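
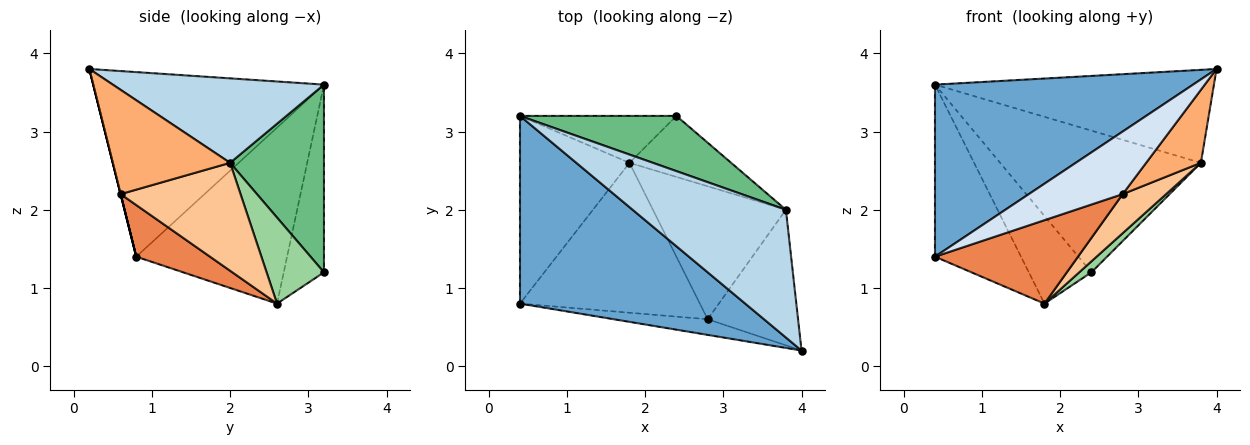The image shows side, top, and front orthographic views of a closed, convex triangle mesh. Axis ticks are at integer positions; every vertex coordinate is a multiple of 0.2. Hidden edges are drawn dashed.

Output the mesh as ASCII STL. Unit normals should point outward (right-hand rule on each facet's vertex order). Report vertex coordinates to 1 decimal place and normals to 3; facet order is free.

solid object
 facet normal -0.517 -0.578 0.631
  outer loop
   vertex 0.4 0.8 1.4
   vertex 4.0 0.2 3.8
   vertex 0.4 3.2 3.6
  endloop
 endfacet
 facet normal -0.764 0.436 -0.475
  outer loop
   vertex 0.4 0.8 1.4
   vertex 0.4 3.2 3.6
   vertex 1.8 2.6 0.8
  endloop
 endfacet
 facet normal 0.407 0.538 0.739
  outer loop
   vertex 3.8 2.0 2.6
   vertex 0.4 3.2 3.6
   vertex 4.0 0.2 3.8
  endloop
 endfacet
 facet normal 0.000 -0.970 -0.243
  outer loop
   vertex 2.8 0.6 2.2
   vertex 4.0 0.2 3.8
   vertex 0.4 0.8 1.4
  endloop
 endfacet
 facet normal 0.243 -0.472 -0.848
  outer loop
   vertex 2.8 0.6 2.2
   vertex 0.4 0.8 1.4
   vertex 1.8 2.6 0.8
  endloop
 endfacet
 facet normal 0.713 -0.333 -0.618
  outer loop
   vertex 2.8 0.6 2.2
   vertex 3.8 2.0 2.6
   vertex 4.0 0.2 3.8
  endloop
 endfacet
 facet normal 0.614 -0.223 -0.757
  outer loop
   vertex 2.8 0.6 2.2
   vertex 1.8 2.6 0.8
   vertex 3.8 2.0 2.6
  endloop
 endfacet
 facet normal -0.493 0.767 -0.411
  outer loop
   vertex 2.4 3.2 1.2
   vertex 1.8 2.6 0.8
   vertex 0.4 3.2 3.6
  endloop
 endfacet
 facet normal 0.399 0.854 0.333
  outer loop
   vertex 2.4 3.2 1.2
   vertex 0.4 3.2 3.6
   vertex 3.8 2.0 2.6
  endloop
 endfacet
 facet normal 0.640 -0.136 -0.756
  outer loop
   vertex 2.4 3.2 1.2
   vertex 3.8 2.0 2.6
   vertex 1.8 2.6 0.8
  endloop
 endfacet
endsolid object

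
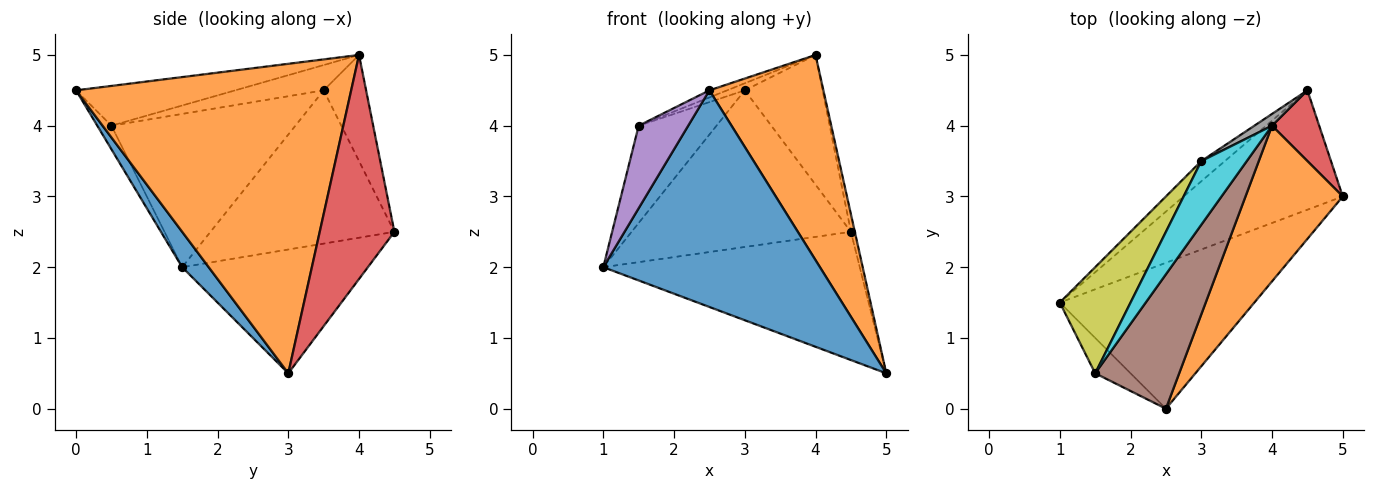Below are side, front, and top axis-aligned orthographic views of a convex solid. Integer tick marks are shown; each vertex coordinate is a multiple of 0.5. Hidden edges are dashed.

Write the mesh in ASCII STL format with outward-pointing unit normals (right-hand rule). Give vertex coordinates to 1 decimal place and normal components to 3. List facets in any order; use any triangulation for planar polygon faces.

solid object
 facet normal 0.101 -0.825 -0.556
  outer loop
   vertex 2.5 0.0 4.5
   vertex 1.0 1.5 2.0
   vertex 5.0 3.0 0.5
  endloop
 endfacet
 facet normal 0.887 -0.368 0.279
  outer loop
   vertex 4.0 4.0 5.0
   vertex 2.5 0.0 4.5
   vertex 5.0 3.0 0.5
  endloop
 endfacet
 facet normal -0.468 0.647 -0.602
  outer loop
   vertex 4.5 4.5 2.5
   vertex 5.0 3.0 0.5
   vertex 1.0 1.5 2.0
  endloop
 endfacet
 facet normal 0.977 0.051 0.206
  outer loop
   vertex 4.5 4.5 2.5
   vertex 4.0 4.0 5.0
   vertex 5.0 3.0 0.5
  endloop
 endfacet
 facet normal -0.254 -0.889 -0.381
  outer loop
   vertex 1.5 0.5 4.0
   vertex 1.0 1.5 2.0
   vertex 2.5 0.0 4.5
  endloop
 endfacet
 facet normal -0.428 0.048 0.903
  outer loop
   vertex 1.5 0.5 4.0
   vertex 2.5 0.0 4.5
   vertex 4.0 4.0 5.0
  endloop
 endfacet
 facet normal -0.639 0.762 -0.098
  outer loop
   vertex 3.0 3.5 4.5
   vertex 4.5 4.5 2.5
   vertex 1.0 1.5 2.0
  endloop
 endfacet
 facet normal -0.477 0.875 0.080
  outer loop
   vertex 3.0 3.5 4.5
   vertex 4.0 4.0 5.0
   vertex 4.5 4.5 2.5
  endloop
 endfacet
 facet normal -0.848 0.359 0.391
  outer loop
   vertex 3.0 3.5 4.5
   vertex 1.0 1.5 2.0
   vertex 1.5 0.5 4.0
  endloop
 endfacet
 facet normal -0.483 0.097 0.870
  outer loop
   vertex 3.0 3.5 4.5
   vertex 1.5 0.5 4.0
   vertex 4.0 4.0 5.0
  endloop
 endfacet
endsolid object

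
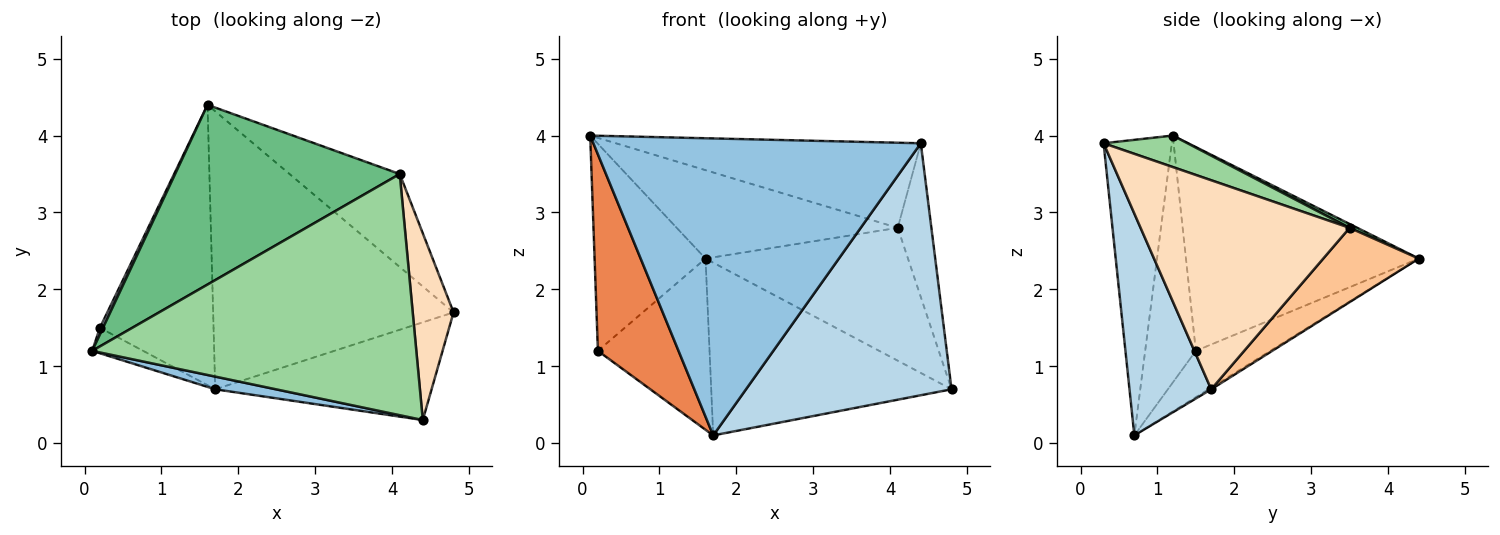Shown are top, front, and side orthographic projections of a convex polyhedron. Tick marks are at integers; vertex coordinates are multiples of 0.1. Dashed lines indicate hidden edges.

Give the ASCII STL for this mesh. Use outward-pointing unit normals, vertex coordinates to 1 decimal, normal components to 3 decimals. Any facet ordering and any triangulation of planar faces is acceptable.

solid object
 facet normal -0.006 0.528 -0.849
  outer loop
   vertex 1.7 0.7 0.1
   vertex 1.6 4.4 2.4
   vertex 4.8 1.7 0.7
  endloop
 endfacet
 facet normal -0.204 -0.978 0.042
  outer loop
   vertex 4.4 0.3 3.9
   vertex 0.1 1.2 4.0
   vertex 1.7 0.7 0.1
  endloop
 endfacet
 facet normal 0.348 -0.874 -0.339
  outer loop
   vertex 4.4 0.3 3.9
   vertex 1.7 0.7 0.1
   vertex 4.8 1.7 0.7
  endloop
 endfacet
 facet normal -0.903 0.430 0.014
  outer loop
   vertex 0.2 1.5 1.2
   vertex 0.1 1.2 4.0
   vertex 1.6 4.4 2.4
  endloop
 endfacet
 facet normal -0.529 -0.842 -0.109
  outer loop
   vertex 0.2 1.5 1.2
   vertex 1.7 0.7 0.1
   vertex 0.1 1.2 4.0
  endloop
 endfacet
 facet normal -0.329 0.492 -0.806
  outer loop
   vertex 0.2 1.5 1.2
   vertex 1.6 4.4 2.4
   vertex 1.7 0.7 0.1
  endloop
 endfacet
 facet normal 0.361 0.764 -0.535
  outer loop
   vertex 4.1 3.5 2.8
   vertex 4.8 1.7 0.7
   vertex 1.6 4.4 2.4
  endloop
 endfacet
 facet normal 0.969 0.156 0.189
  outer loop
   vertex 4.1 3.5 2.8
   vertex 4.4 0.3 3.9
   vertex 4.8 1.7 0.7
  endloop
 endfacet
 facet normal 0.015 0.441 0.897
  outer loop
   vertex 4.1 3.5 2.8
   vertex 1.6 4.4 2.4
   vertex 0.1 1.2 4.0
  endloop
 endfacet
 facet normal 0.091 0.331 0.939
  outer loop
   vertex 4.1 3.5 2.8
   vertex 0.1 1.2 4.0
   vertex 4.4 0.3 3.9
  endloop
 endfacet
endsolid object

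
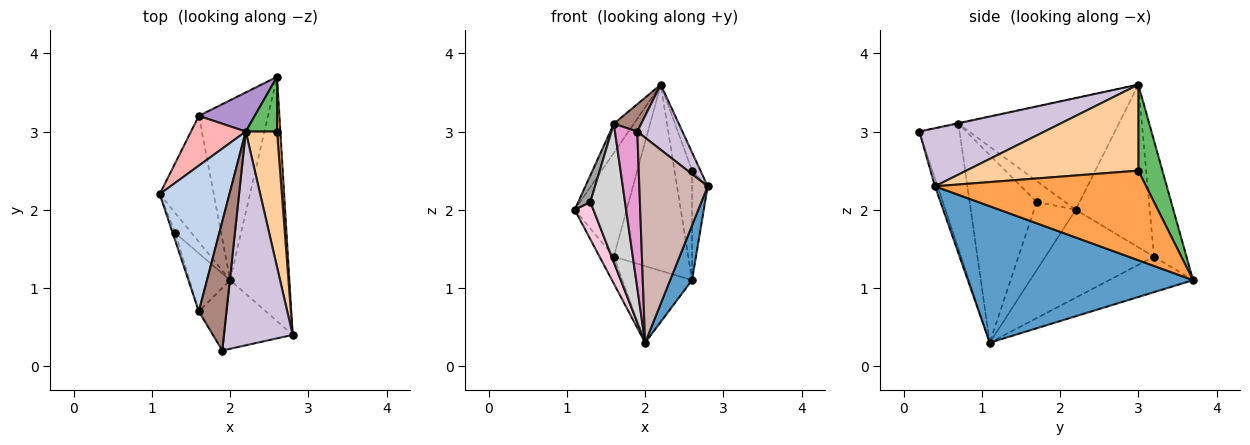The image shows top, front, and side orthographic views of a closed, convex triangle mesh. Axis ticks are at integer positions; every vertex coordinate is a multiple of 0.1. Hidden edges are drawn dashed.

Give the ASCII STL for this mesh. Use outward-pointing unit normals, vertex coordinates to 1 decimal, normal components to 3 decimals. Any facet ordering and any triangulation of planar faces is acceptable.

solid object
 facet normal 0.914 -0.089 -0.397
  outer loop
   vertex 2.0 1.1 0.3
   vertex 2.6 3.7 1.1
   vertex 2.8 0.4 2.3
  endloop
 endfacet
 facet normal -0.843 0.105 0.527
  outer loop
   vertex 1.6 0.7 3.1
   vertex 2.2 3.0 3.6
   vertex 1.1 2.2 2.0
  endloop
 endfacet
 facet normal 0.997 0.074 0.037
  outer loop
   vertex 2.6 3.0 2.5
   vertex 2.8 0.4 2.3
   vertex 2.6 3.7 1.1
  endloop
 endfacet
 facet normal 0.939 0.046 0.341
  outer loop
   vertex 2.6 3.0 2.5
   vertex 2.2 3.0 3.6
   vertex 2.8 0.4 2.3
  endloop
 endfacet
 facet normal 0.776 0.564 0.282
  outer loop
   vertex 2.6 3.0 2.5
   vertex 2.6 3.7 1.1
   vertex 2.2 3.0 3.6
  endloop
 endfacet
 facet normal -0.847 0.111 -0.520
  outer loop
   vertex 1.6 3.2 1.4
   vertex 2.0 1.1 0.3
   vertex 1.1 2.2 2.0
  endloop
 endfacet
 facet normal -0.427 0.354 -0.832
  outer loop
   vertex 1.6 3.2 1.4
   vertex 2.6 3.7 1.1
   vertex 2.0 1.1 0.3
  endloop
 endfacet
 facet normal -0.789 0.554 0.266
  outer loop
   vertex 1.6 3.2 1.4
   vertex 1.1 2.2 2.0
   vertex 2.2 3.0 3.6
  endloop
 endfacet
 facet normal -0.393 0.900 0.189
  outer loop
   vertex 1.6 3.2 1.4
   vertex 2.2 3.0 3.6
   vertex 2.6 3.7 1.1
  endloop
 endfacet
 facet normal 0.629 -0.227 0.744
  outer loop
   vertex 1.9 0.2 3.0
   vertex 2.8 0.4 2.3
   vertex 2.2 3.0 3.6
  endloop
 endfacet
 facet normal -0.020 -0.207 0.978
  outer loop
   vertex 1.9 0.2 3.0
   vertex 2.2 3.0 3.6
   vertex 1.6 0.7 3.1
  endloop
 endfacet
 facet normal -0.036 -0.948 -0.317
  outer loop
   vertex 1.9 0.2 3.0
   vertex 2.0 1.1 0.3
   vertex 2.8 0.4 2.3
  endloop
 endfacet
 facet normal -0.858 -0.477 -0.191
  outer loop
   vertex 1.9 0.2 3.0
   vertex 1.6 0.7 3.1
   vertex 2.0 1.1 0.3
  endloop
 endfacet
 facet normal -0.892 -0.399 -0.214
  outer loop
   vertex 1.3 1.7 2.1
   vertex 1.1 2.2 2.0
   vertex 2.0 1.1 0.3
  endloop
 endfacet
 facet normal -0.914 -0.389 -0.114
  outer loop
   vertex 1.3 1.7 2.1
   vertex 1.6 0.7 3.1
   vertex 1.1 2.2 2.0
  endloop
 endfacet
 facet normal -0.872 -0.451 -0.189
  outer loop
   vertex 1.3 1.7 2.1
   vertex 2.0 1.1 0.3
   vertex 1.6 0.7 3.1
  endloop
 endfacet
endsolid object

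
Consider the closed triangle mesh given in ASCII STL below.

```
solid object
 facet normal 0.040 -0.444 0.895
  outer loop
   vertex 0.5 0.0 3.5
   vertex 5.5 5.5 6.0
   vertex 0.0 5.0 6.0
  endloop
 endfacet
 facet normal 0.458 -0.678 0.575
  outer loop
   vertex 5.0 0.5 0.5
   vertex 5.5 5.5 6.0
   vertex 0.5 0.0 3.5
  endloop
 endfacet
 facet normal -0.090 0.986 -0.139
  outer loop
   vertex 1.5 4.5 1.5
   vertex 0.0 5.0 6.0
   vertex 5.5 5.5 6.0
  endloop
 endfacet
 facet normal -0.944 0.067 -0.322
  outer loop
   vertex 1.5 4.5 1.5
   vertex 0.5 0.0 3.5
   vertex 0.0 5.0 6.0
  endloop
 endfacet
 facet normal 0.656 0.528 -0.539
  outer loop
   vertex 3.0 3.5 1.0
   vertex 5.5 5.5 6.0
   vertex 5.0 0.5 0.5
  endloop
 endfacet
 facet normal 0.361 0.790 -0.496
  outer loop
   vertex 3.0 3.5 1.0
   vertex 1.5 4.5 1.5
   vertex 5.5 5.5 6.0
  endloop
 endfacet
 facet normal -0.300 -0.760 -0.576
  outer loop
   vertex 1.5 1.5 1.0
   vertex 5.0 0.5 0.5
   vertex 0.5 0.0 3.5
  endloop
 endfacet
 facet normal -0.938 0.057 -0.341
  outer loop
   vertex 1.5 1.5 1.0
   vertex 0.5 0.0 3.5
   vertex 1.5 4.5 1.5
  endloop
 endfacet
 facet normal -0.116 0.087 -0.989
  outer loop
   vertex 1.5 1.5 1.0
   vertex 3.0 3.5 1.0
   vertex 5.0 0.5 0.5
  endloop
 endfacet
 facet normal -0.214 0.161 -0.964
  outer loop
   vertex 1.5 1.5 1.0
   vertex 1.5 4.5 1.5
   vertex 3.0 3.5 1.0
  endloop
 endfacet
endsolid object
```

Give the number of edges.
15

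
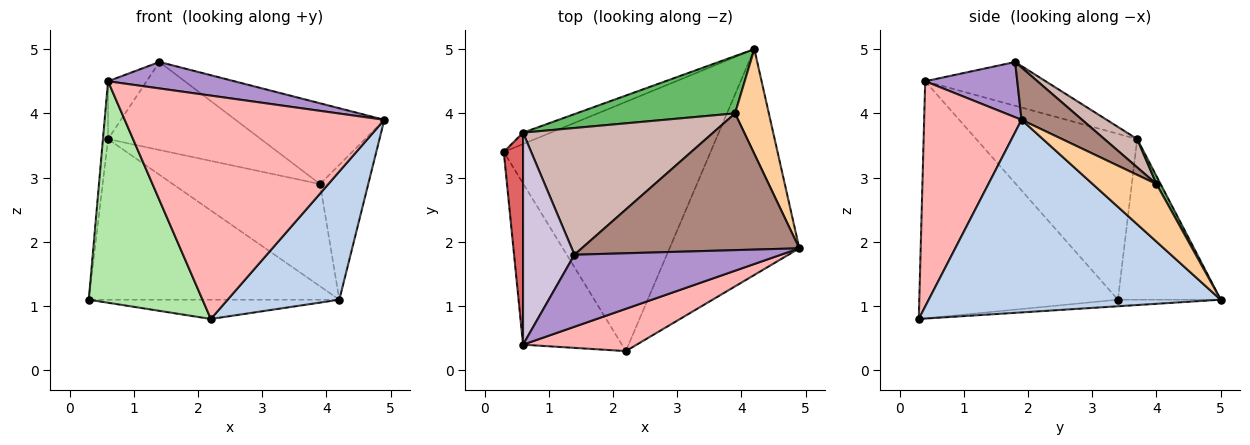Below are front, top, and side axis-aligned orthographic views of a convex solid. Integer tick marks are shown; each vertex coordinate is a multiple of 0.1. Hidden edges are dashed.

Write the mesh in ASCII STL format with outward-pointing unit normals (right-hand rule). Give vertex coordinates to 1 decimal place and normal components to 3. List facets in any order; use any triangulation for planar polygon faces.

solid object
 facet normal -0.032 0.077 -0.997
  outer loop
   vertex 2.2 0.3 0.8
   vertex 0.3 3.4 1.1
   vertex 4.2 5.0 1.1
  endloop
 endfacet
 facet normal 0.791 -0.302 -0.532
  outer loop
   vertex 2.2 0.3 0.8
   vertex 4.2 5.0 1.1
   vertex 4.9 1.9 3.9
  endloop
 endfacet
 facet normal -0.379 0.923 -0.065
  outer loop
   vertex 0.6 3.7 3.6
   vertex 4.2 5.0 1.1
   vertex 0.3 3.4 1.1
  endloop
 endfacet
 facet normal 0.723 0.546 0.424
  outer loop
   vertex 3.9 4.0 2.9
   vertex 4.9 1.9 3.9
   vertex 4.2 5.0 1.1
  endloop
 endfacet
 facet normal 0.024 0.872 0.489
  outer loop
   vertex 3.9 4.0 2.9
   vertex 4.2 5.0 1.1
   vertex 0.6 3.7 3.6
  endloop
 endfacet
 facet normal -0.816 -0.467 -0.340
  outer loop
   vertex 0.6 0.4 4.5
   vertex 0.3 3.4 1.1
   vertex 2.2 0.3 0.8
  endloop
 endfacet
 facet normal -0.993 0.031 0.115
  outer loop
   vertex 0.6 0.4 4.5
   vertex 0.6 3.7 3.6
   vertex 0.3 3.4 1.1
  endloop
 endfacet
 facet normal 0.346 -0.922 0.175
  outer loop
   vertex 0.6 0.4 4.5
   vertex 2.2 0.3 0.8
   vertex 4.9 1.9 3.9
  endloop
 endfacet
 facet normal 0.244 -0.334 0.910
  outer loop
   vertex 1.4 1.8 4.8
   vertex 0.6 0.4 4.5
   vertex 4.9 1.9 3.9
  endloop
 endfacet
 facet normal -0.635 0.203 0.745
  outer loop
   vertex 1.4 1.8 4.8
   vertex 0.6 3.7 3.6
   vertex 0.6 0.4 4.5
  endloop
 endfacet
 facet normal 0.203 0.498 0.843
  outer loop
   vertex 1.4 1.8 4.8
   vertex 4.9 1.9 3.9
   vertex 3.9 4.0 2.9
  endloop
 endfacet
 facet normal 0.121 0.566 0.815
  outer loop
   vertex 1.4 1.8 4.8
   vertex 3.9 4.0 2.9
   vertex 0.6 3.7 3.6
  endloop
 endfacet
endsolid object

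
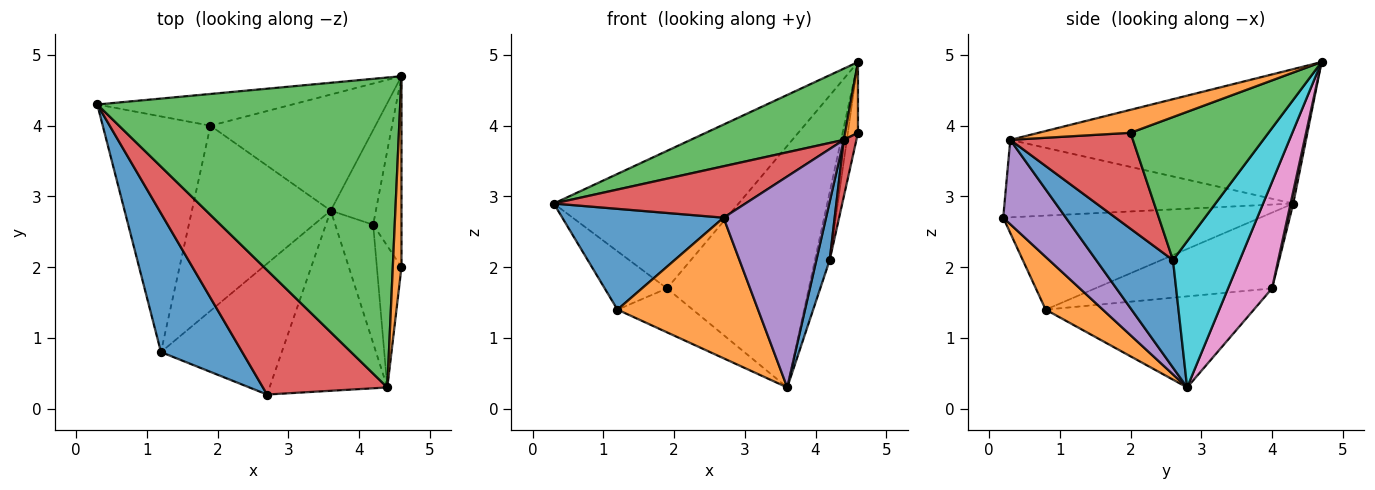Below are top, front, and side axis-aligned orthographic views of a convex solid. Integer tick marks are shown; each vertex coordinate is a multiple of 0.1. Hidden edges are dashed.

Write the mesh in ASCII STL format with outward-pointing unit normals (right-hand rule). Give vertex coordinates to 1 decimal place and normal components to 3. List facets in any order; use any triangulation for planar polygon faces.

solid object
 facet normal -0.683 -0.429 0.591
  outer loop
   vertex 1.2 0.8 1.4
   vertex 2.7 0.2 2.7
   vertex 0.3 4.3 2.9
  endloop
 endfacet
 facet normal 0.285 -0.702 -0.653
  outer loop
   vertex 1.2 0.8 1.4
   vertex 3.6 2.8 0.3
   vertex 2.7 0.2 2.7
  endloop
 endfacet
 facet normal -0.397 -0.206 0.895
  outer loop
   vertex 4.4 0.3 3.8
   vertex 4.6 4.7 4.9
   vertex 0.3 4.3 2.9
  endloop
 endfacet
 facet normal -0.499 -0.331 0.801
  outer loop
   vertex 4.4 0.3 3.8
   vertex 0.3 4.3 2.9
   vertex 2.7 0.2 2.7
  endloop
 endfacet
 facet normal 0.422 -0.690 -0.589
  outer loop
   vertex 4.4 0.3 3.8
   vertex 2.7 0.2 2.7
   vertex 3.6 2.8 0.3
  endloop
 endfacet
 facet normal 0.014 0.974 -0.225
  outer loop
   vertex 1.9 4.0 1.7
   vertex 0.3 4.3 2.9
   vertex 4.6 4.7 4.9
  endloop
 endfacet
 facet normal 0.269 0.868 -0.417
  outer loop
   vertex 1.9 4.0 1.7
   vertex 4.6 4.7 4.9
   vertex 3.6 2.8 0.3
  endloop
 endfacet
 facet normal -0.564 0.199 -0.802
  outer loop
   vertex 1.9 4.0 1.7
   vertex 1.2 0.8 1.4
   vertex 0.3 4.3 2.9
  endloop
 endfacet
 facet normal -0.538 0.195 -0.820
  outer loop
   vertex 1.9 4.0 1.7
   vertex 3.6 2.8 0.3
   vertex 1.2 0.8 1.4
  endloop
 endfacet
 facet normal 0.935 0.207 -0.289
  outer loop
   vertex 4.2 2.6 2.1
   vertex 3.6 2.8 0.3
   vertex 4.6 4.7 4.9
  endloop
 endfacet
 facet normal 0.931 -0.162 -0.328
  outer loop
   vertex 4.2 2.6 2.1
   vertex 4.4 0.3 3.8
   vertex 3.6 2.8 0.3
  endloop
 endfacet
 facet normal 0.928 -0.130 0.350
  outer loop
   vertex 4.6 2.0 3.9
   vertex 4.6 4.7 4.9
   vertex 4.4 0.3 3.8
  endloop
 endfacet
 facet normal 0.978 0.072 -0.194
  outer loop
   vertex 4.6 2.0 3.9
   vertex 4.2 2.6 2.1
   vertex 4.6 4.7 4.9
  endloop
 endfacet
 facet normal 0.964 -0.099 -0.247
  outer loop
   vertex 4.6 2.0 3.9
   vertex 4.4 0.3 3.8
   vertex 4.2 2.6 2.1
  endloop
 endfacet
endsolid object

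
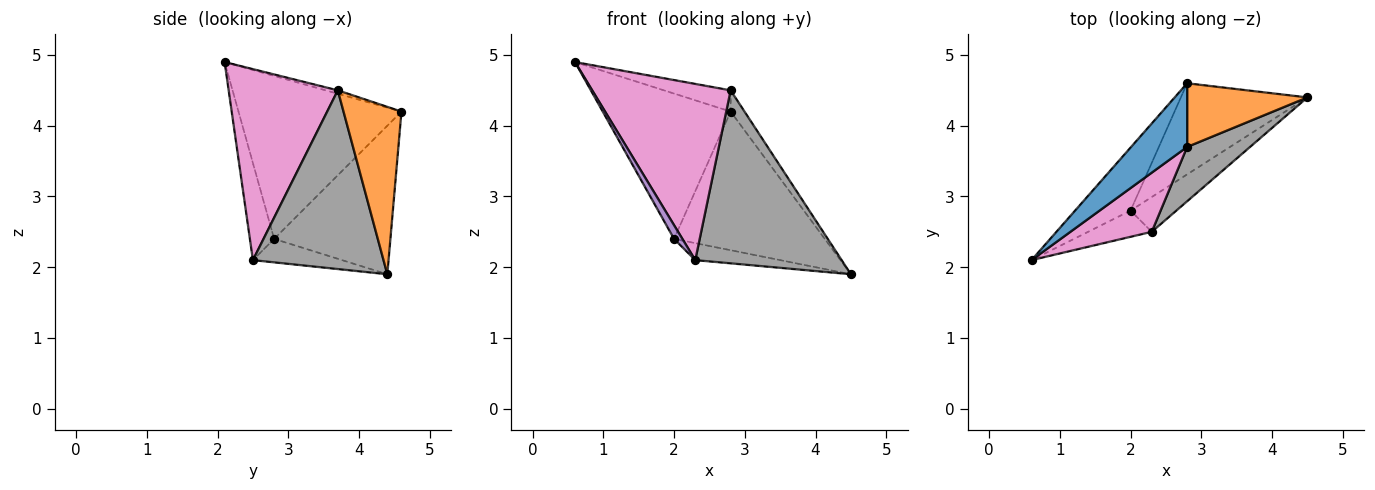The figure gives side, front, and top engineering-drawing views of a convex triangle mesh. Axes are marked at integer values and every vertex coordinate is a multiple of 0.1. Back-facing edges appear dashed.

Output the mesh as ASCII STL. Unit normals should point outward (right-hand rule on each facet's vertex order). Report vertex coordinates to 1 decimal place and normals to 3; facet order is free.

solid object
 facet normal -0.057 0.316 0.947
  outer loop
   vertex 2.8 3.7 4.5
   vertex 2.8 4.6 4.2
   vertex 0.6 2.1 4.9
  endloop
 endfacet
 facet normal 0.797 0.191 0.573
  outer loop
   vertex 2.8 3.7 4.5
   vertex 4.5 4.4 1.9
   vertex 2.8 4.6 4.2
  endloop
 endfacet
 facet normal -0.760 0.596 -0.259
  outer loop
   vertex 2.0 2.8 2.4
   vertex 0.6 2.1 4.9
   vertex 2.8 4.6 4.2
  endloop
 endfacet
 facet normal -0.542 0.702 -0.462
  outer loop
   vertex 2.0 2.8 2.4
   vertex 2.8 4.6 4.2
   vertex 4.5 4.4 1.9
  endloop
 endfacet
 facet normal -0.804 -0.276 -0.527
  outer loop
   vertex 2.3 2.5 2.1
   vertex 0.6 2.1 4.9
   vertex 2.0 2.8 2.4
  endloop
 endfacet
 facet normal -0.418 0.398 -0.816
  outer loop
   vertex 2.3 2.5 2.1
   vertex 2.0 2.8 2.4
   vertex 4.5 4.4 1.9
  endloop
 endfacet
 facet normal 0.599 -0.759 0.255
  outer loop
   vertex 2.3 2.5 2.1
   vertex 2.8 3.7 4.5
   vertex 0.6 2.1 4.9
  endloop
 endfacet
 facet normal 0.648 -0.726 0.228
  outer loop
   vertex 2.3 2.5 2.1
   vertex 4.5 4.4 1.9
   vertex 2.8 3.7 4.5
  endloop
 endfacet
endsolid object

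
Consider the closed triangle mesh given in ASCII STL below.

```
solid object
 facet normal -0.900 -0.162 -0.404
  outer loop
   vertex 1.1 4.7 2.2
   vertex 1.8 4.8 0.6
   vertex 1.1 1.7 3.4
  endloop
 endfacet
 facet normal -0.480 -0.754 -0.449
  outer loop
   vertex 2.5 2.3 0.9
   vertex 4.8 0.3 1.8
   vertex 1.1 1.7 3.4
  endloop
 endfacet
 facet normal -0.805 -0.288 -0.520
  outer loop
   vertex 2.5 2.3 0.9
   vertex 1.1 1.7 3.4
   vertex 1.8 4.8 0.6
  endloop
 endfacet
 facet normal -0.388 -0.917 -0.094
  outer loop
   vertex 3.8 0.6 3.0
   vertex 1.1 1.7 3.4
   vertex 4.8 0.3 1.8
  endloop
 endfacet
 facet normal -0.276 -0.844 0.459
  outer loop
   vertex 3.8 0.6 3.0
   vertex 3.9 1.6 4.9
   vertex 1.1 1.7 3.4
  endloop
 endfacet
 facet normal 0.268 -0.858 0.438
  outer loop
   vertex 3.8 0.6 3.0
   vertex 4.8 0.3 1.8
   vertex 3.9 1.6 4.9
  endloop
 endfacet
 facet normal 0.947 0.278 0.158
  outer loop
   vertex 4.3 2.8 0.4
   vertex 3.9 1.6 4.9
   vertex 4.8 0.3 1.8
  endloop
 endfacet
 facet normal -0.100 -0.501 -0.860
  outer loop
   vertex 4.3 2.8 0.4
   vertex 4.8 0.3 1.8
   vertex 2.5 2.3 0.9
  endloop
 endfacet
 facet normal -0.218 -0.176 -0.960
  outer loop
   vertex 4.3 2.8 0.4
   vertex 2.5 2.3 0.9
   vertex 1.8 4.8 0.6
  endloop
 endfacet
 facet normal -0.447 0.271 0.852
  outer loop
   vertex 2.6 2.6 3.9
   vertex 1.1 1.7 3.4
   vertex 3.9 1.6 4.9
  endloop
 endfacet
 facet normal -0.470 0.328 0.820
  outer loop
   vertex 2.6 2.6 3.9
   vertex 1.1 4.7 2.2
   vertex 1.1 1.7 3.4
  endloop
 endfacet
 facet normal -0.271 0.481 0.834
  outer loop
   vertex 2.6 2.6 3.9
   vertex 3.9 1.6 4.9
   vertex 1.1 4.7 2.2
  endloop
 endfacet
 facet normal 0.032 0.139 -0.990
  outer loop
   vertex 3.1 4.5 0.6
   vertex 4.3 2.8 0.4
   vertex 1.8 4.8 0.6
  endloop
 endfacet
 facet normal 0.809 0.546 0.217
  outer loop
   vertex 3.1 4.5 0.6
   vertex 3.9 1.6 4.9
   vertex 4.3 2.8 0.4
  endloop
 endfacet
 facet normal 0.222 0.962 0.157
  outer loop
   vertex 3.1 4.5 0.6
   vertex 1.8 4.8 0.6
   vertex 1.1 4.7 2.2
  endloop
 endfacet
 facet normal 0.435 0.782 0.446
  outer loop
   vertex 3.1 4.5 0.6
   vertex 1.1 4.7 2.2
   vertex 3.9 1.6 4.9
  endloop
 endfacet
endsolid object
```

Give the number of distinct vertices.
10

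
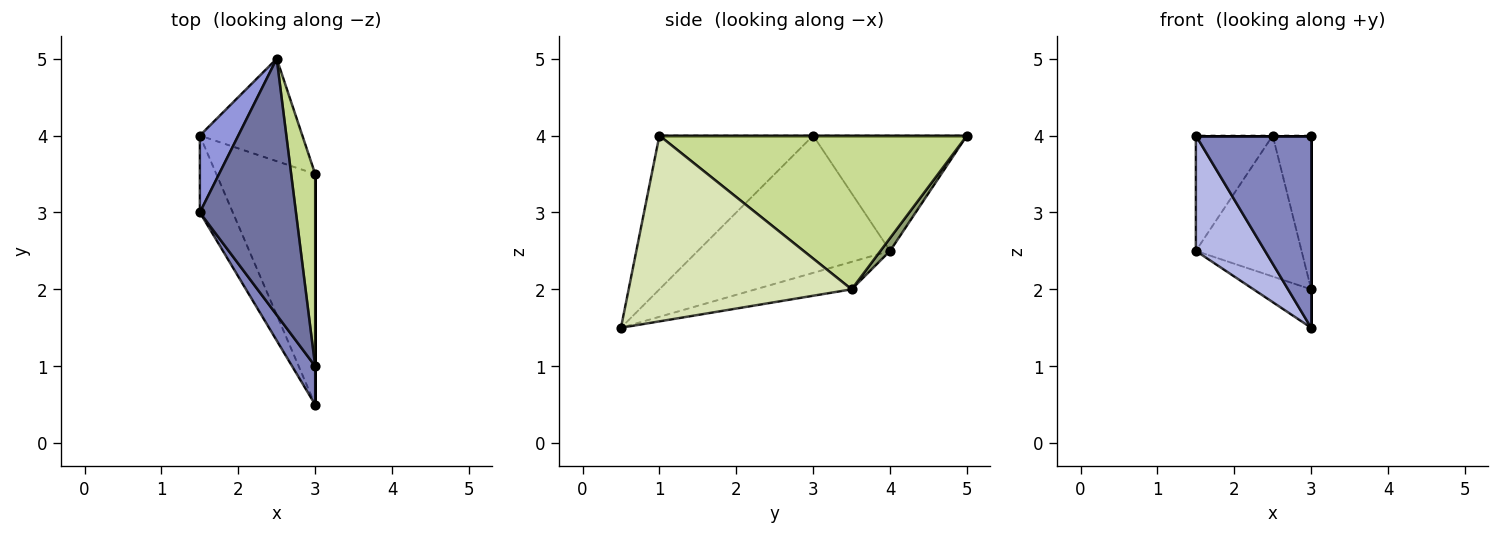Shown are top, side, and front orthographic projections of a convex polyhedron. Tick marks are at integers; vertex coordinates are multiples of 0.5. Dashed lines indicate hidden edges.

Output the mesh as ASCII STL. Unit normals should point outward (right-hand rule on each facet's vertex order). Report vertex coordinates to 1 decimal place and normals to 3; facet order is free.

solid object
 facet normal 0.000 0.000 1.000
  outer loop
   vertex 2.5 5.0 4.0
   vertex 1.5 3.0 4.0
   vertex 3.0 1.0 4.0
  endloop
 endfacet
 facet normal -0.794 -0.596 0.119
  outer loop
   vertex 3.0 0.5 1.5
   vertex 3.0 1.0 4.0
   vertex 1.5 3.0 4.0
  endloop
 endfacet
 facet normal -0.857 0.429 0.286
  outer loop
   vertex 1.5 4.0 2.5
   vertex 1.5 3.0 4.0
   vertex 2.5 5.0 4.0
  endloop
 endfacet
 facet normal -0.918 -0.330 -0.220
  outer loop
   vertex 1.5 4.0 2.5
   vertex 3.0 0.5 1.5
   vertex 1.5 3.0 4.0
  endloop
 endfacet
 facet normal 0.073 0.807 -0.587
  outer loop
   vertex 3.0 3.5 2.0
   vertex 1.5 4.0 2.5
   vertex 2.5 5.0 4.0
  endloop
 endfacet
 facet normal -0.264 0.159 -0.951
  outer loop
   vertex 3.0 3.5 2.0
   vertex 3.0 0.5 1.5
   vertex 1.5 4.0 2.5
  endloop
 endfacet
 facet normal 0.981 0.123 0.153
  outer loop
   vertex 3.0 3.5 2.0
   vertex 2.5 5.0 4.0
   vertex 3.0 1.0 4.0
  endloop
 endfacet
 facet normal 1.000 0.000 0.000
  outer loop
   vertex 3.0 3.5 2.0
   vertex 3.0 1.0 4.0
   vertex 3.0 0.5 1.5
  endloop
 endfacet
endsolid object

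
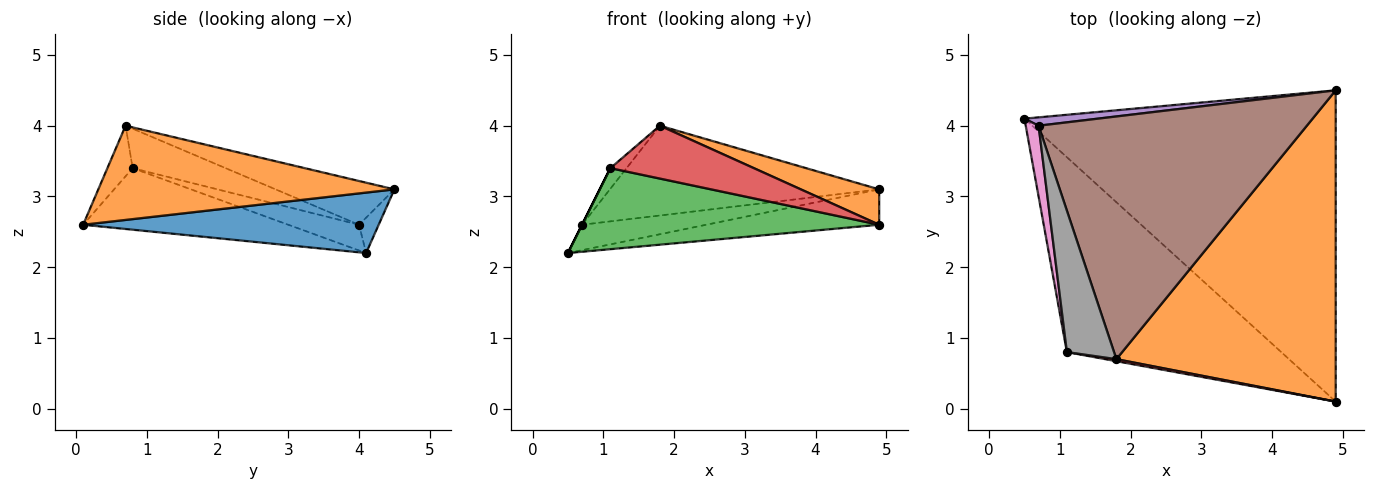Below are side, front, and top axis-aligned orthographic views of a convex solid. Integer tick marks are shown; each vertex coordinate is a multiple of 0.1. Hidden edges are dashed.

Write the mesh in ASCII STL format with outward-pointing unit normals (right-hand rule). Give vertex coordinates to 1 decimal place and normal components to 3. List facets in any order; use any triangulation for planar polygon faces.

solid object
 facet normal 0.189 0.111 -0.976
  outer loop
   vertex 4.9 0.1 2.6
   vertex 0.5 4.1 2.2
   vertex 4.9 4.5 3.1
  endloop
 endfacet
 facet normal 0.393 -0.104 0.914
  outer loop
   vertex 1.8 0.7 4.0
   vertex 4.9 0.1 2.6
   vertex 4.9 4.5 3.1
  endloop
 endfacet
 facet normal -0.256 -0.371 -0.893
  outer loop
   vertex 1.1 0.8 3.4
   vertex 0.5 4.1 2.2
   vertex 4.9 0.1 2.6
  endloop
 endfacet
 facet normal -0.173 -0.984 0.038
  outer loop
   vertex 1.1 0.8 3.4
   vertex 4.9 0.1 2.6
   vertex 1.8 0.7 4.0
  endloop
 endfacet
 facet normal -0.149 0.939 0.309
  outer loop
   vertex 0.7 4.0 2.6
   vertex 4.9 4.5 3.1
   vertex 0.5 4.1 2.2
  endloop
 endfacet
 facet normal -0.151 0.343 0.927
  outer loop
   vertex 0.7 4.0 2.6
   vertex 1.8 0.7 4.0
   vertex 4.9 4.5 3.1
  endloop
 endfacet
 facet normal -0.894 0.000 0.447
  outer loop
   vertex 0.7 4.0 2.6
   vertex 0.5 4.1 2.2
   vertex 1.1 0.8 3.4
  endloop
 endfacet
 facet normal -0.638 0.111 0.762
  outer loop
   vertex 0.7 4.0 2.6
   vertex 1.1 0.8 3.4
   vertex 1.8 0.7 4.0
  endloop
 endfacet
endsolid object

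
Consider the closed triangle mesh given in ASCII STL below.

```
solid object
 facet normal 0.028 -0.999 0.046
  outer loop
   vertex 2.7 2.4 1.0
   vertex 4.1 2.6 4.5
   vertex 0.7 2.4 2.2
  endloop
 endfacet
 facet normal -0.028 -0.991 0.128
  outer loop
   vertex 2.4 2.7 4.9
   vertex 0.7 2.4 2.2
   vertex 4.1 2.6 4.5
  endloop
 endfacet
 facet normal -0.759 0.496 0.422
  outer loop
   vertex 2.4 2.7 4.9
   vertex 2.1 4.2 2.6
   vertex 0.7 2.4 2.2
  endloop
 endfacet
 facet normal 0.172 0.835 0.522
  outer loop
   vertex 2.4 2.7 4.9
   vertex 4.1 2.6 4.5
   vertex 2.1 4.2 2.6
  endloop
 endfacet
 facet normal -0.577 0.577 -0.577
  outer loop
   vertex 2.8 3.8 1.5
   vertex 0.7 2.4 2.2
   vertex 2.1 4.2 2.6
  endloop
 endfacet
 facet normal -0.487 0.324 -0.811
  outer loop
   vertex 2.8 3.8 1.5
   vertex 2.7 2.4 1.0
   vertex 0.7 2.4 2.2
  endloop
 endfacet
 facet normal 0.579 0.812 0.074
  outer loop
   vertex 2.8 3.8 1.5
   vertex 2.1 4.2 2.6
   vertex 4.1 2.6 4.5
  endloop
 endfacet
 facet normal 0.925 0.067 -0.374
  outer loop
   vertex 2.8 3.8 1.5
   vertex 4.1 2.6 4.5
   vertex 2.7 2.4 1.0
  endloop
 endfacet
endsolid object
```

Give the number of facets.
8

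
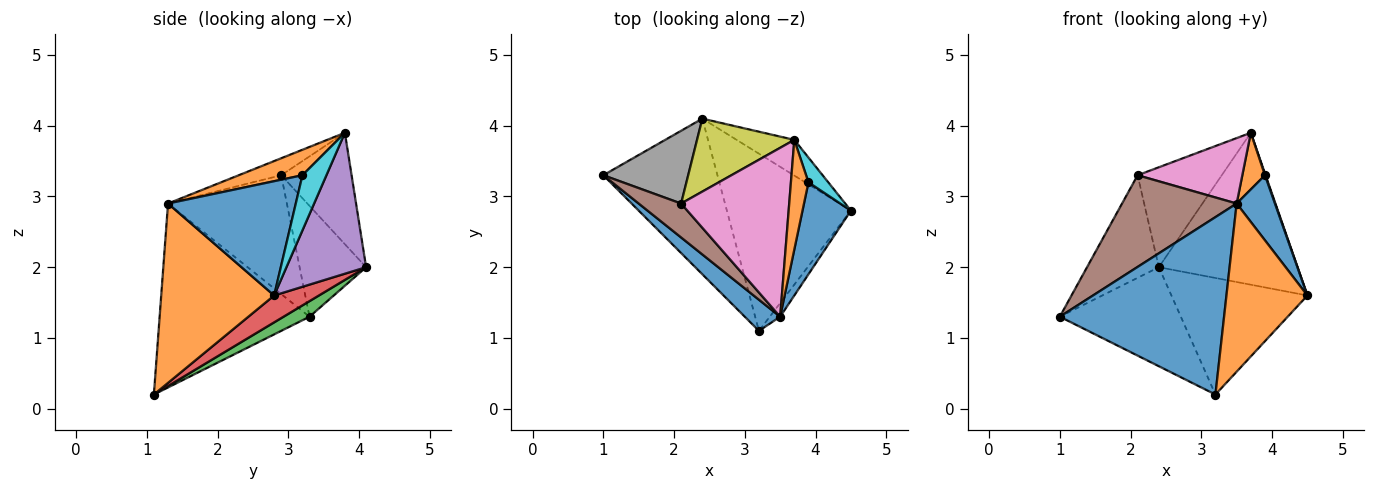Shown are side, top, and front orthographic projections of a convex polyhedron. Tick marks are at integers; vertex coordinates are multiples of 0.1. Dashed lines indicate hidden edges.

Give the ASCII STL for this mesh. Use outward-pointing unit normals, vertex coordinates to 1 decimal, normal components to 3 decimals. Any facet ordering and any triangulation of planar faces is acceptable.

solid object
 facet normal -0.668 -0.733 0.129
  outer loop
   vertex 3.5 1.3 2.9
   vertex 1.0 3.3 1.3
   vertex 3.2 1.1 0.2
  endloop
 endfacet
 facet normal 0.812 -0.582 -0.047
  outer loop
   vertex 3.5 1.3 2.9
   vertex 3.2 1.1 0.2
   vertex 4.5 2.8 1.6
  endloop
 endfacet
 facet normal 0.114 0.533 -0.838
  outer loop
   vertex 2.4 4.1 2.0
   vertex 3.2 1.1 0.2
   vertex 1.0 3.3 1.3
  endloop
 endfacet
 facet normal 0.178 0.541 -0.822
  outer loop
   vertex 2.4 4.1 2.0
   vertex 4.5 2.8 1.6
   vertex 3.2 1.1 0.2
  endloop
 endfacet
 facet normal 0.488 0.850 -0.200
  outer loop
   vertex 2.4 4.1 2.0
   vertex 3.7 3.8 3.9
   vertex 4.5 2.8 1.6
  endloop
 endfacet
 facet normal -0.697 -0.672 0.249
  outer loop
   vertex 2.1 2.9 3.3
   vertex 1.0 3.3 1.3
   vertex 3.5 1.3 2.9
  endloop
 endfacet
 facet normal -0.145 -0.357 0.923
  outer loop
   vertex 2.1 2.9 3.3
   vertex 3.5 1.3 2.9
   vertex 3.7 3.8 3.9
  endloop
 endfacet
 facet normal -0.603 0.651 0.462
  outer loop
   vertex 2.1 2.9 3.3
   vertex 2.4 4.1 2.0
   vertex 1.0 3.3 1.3
  endloop
 endfacet
 facet normal -0.560 0.669 0.489
  outer loop
   vertex 2.1 2.9 3.3
   vertex 3.7 3.8 3.9
   vertex 2.4 4.1 2.0
  endloop
 endfacet
 facet normal 0.941 -0.024 0.338
  outer loop
   vertex 3.9 3.2 3.3
   vertex 4.5 2.8 1.6
   vertex 3.7 3.8 3.9
  endloop
 endfacet
 facet normal 0.888 -0.266 0.376
  outer loop
   vertex 3.9 3.2 3.3
   vertex 3.5 1.3 2.9
   vertex 4.5 2.8 1.6
  endloop
 endfacet
 facet normal 0.790 -0.281 0.544
  outer loop
   vertex 3.9 3.2 3.3
   vertex 3.7 3.8 3.9
   vertex 3.5 1.3 2.9
  endloop
 endfacet
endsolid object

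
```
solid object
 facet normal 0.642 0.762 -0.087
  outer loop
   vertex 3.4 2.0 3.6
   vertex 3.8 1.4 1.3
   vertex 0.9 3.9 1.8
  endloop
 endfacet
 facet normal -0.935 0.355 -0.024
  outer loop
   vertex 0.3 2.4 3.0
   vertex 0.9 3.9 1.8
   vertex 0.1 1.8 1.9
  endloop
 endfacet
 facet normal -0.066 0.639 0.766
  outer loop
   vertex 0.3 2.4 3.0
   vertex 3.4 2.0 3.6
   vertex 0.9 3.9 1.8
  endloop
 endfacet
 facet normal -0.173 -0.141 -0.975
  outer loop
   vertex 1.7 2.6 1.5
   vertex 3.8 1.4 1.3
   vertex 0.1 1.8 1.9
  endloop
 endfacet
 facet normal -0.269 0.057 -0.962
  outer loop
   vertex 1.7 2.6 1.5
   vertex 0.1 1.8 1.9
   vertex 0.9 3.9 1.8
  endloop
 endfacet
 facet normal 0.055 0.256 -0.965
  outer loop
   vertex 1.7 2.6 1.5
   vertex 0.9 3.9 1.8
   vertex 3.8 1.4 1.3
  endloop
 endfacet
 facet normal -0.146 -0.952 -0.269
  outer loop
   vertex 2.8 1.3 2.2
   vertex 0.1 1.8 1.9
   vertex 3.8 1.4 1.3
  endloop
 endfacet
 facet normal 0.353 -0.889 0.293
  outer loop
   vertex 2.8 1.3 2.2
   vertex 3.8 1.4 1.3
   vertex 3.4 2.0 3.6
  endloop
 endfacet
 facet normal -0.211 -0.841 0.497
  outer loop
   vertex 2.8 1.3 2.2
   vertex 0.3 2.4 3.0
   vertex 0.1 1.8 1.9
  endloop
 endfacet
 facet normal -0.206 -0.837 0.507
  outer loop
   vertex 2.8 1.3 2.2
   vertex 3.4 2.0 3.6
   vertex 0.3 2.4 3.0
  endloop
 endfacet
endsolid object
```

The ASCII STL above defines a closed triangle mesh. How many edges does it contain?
15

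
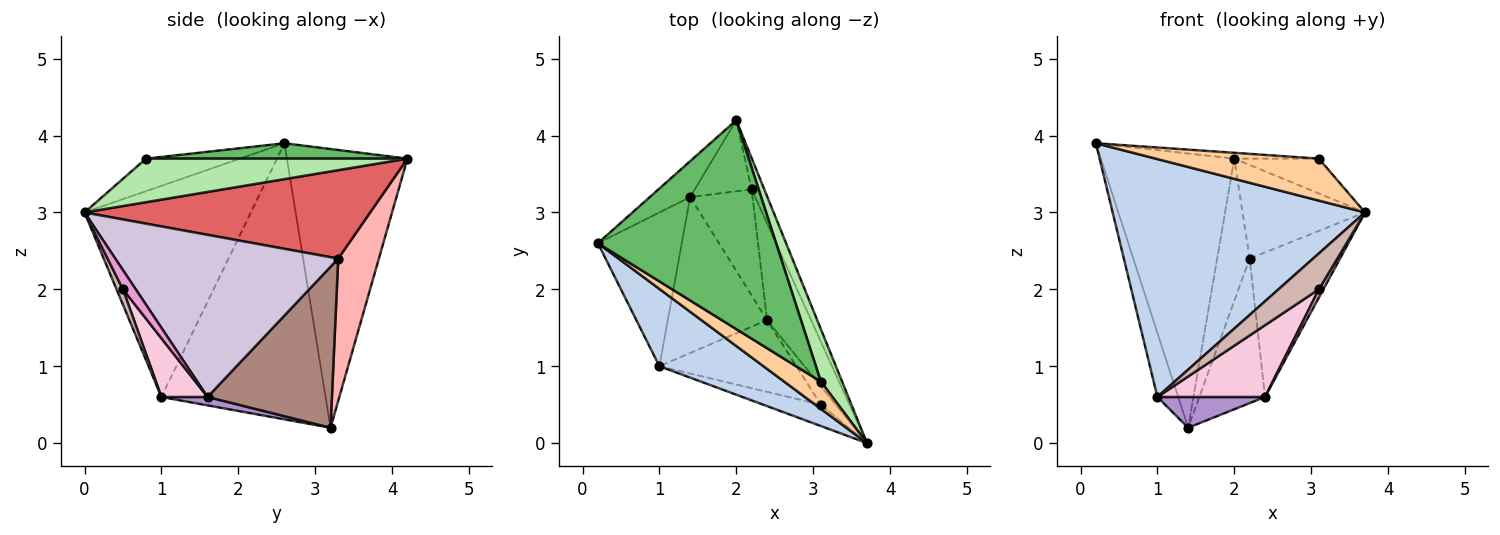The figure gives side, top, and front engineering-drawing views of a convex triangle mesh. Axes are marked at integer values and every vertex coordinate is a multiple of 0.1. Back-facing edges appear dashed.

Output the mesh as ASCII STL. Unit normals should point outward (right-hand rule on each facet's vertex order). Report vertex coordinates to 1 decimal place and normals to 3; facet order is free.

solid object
 facet normal -0.667 0.739 -0.097
  outer loop
   vertex 1.4 3.2 0.2
   vertex 0.2 2.6 3.9
   vertex 2.0 4.2 3.7
  endloop
 endfacet
 facet normal -0.531 -0.806 0.262
  outer loop
   vertex 1.0 1.0 0.6
   vertex 3.7 0.0 3.0
   vertex 0.2 2.6 3.9
  endloop
 endfacet
 facet normal -0.950 0.120 -0.289
  outer loop
   vertex 1.0 1.0 0.6
   vertex 0.2 2.6 3.9
   vertex 1.4 3.2 0.2
  endloop
 endfacet
 facet normal -0.435 -0.755 0.490
  outer loop
   vertex 3.1 0.8 3.7
   vertex 0.2 2.6 3.9
   vertex 3.7 0.0 3.0
  endloop
 endfacet
 facet normal 0.086 0.028 0.996
  outer loop
   vertex 3.1 0.8 3.7
   vertex 2.0 4.2 3.7
   vertex 0.2 2.6 3.9
  endloop
 endfacet
 facet normal 0.863 0.279 0.421
  outer loop
   vertex 3.1 0.8 3.7
   vertex 3.7 0.0 3.0
   vertex 2.0 4.2 3.7
  endloop
 endfacet
 facet normal 0.911 0.391 -0.130
  outer loop
   vertex 2.2 3.3 2.4
   vertex 2.0 4.2 3.7
   vertex 3.7 0.0 3.0
  endloop
 endfacet
 facet normal 0.745 0.596 -0.298
  outer loop
   vertex 2.2 3.3 2.4
   vertex 1.4 3.2 0.2
   vertex 2.0 4.2 3.7
  endloop
 endfacet
 facet normal 0.083 -0.193 -0.978
  outer loop
   vertex 2.4 1.6 0.6
   vertex 1.0 1.0 0.6
   vertex 1.4 3.2 0.2
  endloop
 endfacet
 facet normal 0.899 0.364 -0.244
  outer loop
   vertex 2.4 1.6 0.6
   vertex 2.2 3.3 2.4
   vertex 3.7 0.0 3.0
  endloop
 endfacet
 facet normal 0.836 0.442 -0.324
  outer loop
   vertex 2.4 1.6 0.6
   vertex 1.4 3.2 0.2
   vertex 2.2 3.3 2.4
  endloop
 endfacet
 facet normal 0.135 -0.851 -0.507
  outer loop
   vertex 3.1 0.5 2.0
   vertex 3.7 0.0 3.0
   vertex 1.0 1.0 0.6
  endloop
 endfacet
 facet normal 0.762 -0.267 -0.590
  outer loop
   vertex 3.1 0.5 2.0
   vertex 2.4 1.6 0.6
   vertex 3.7 0.0 3.0
  endloop
 endfacet
 facet normal 0.290 -0.677 -0.677
  outer loop
   vertex 3.1 0.5 2.0
   vertex 1.0 1.0 0.6
   vertex 2.4 1.6 0.6
  endloop
 endfacet
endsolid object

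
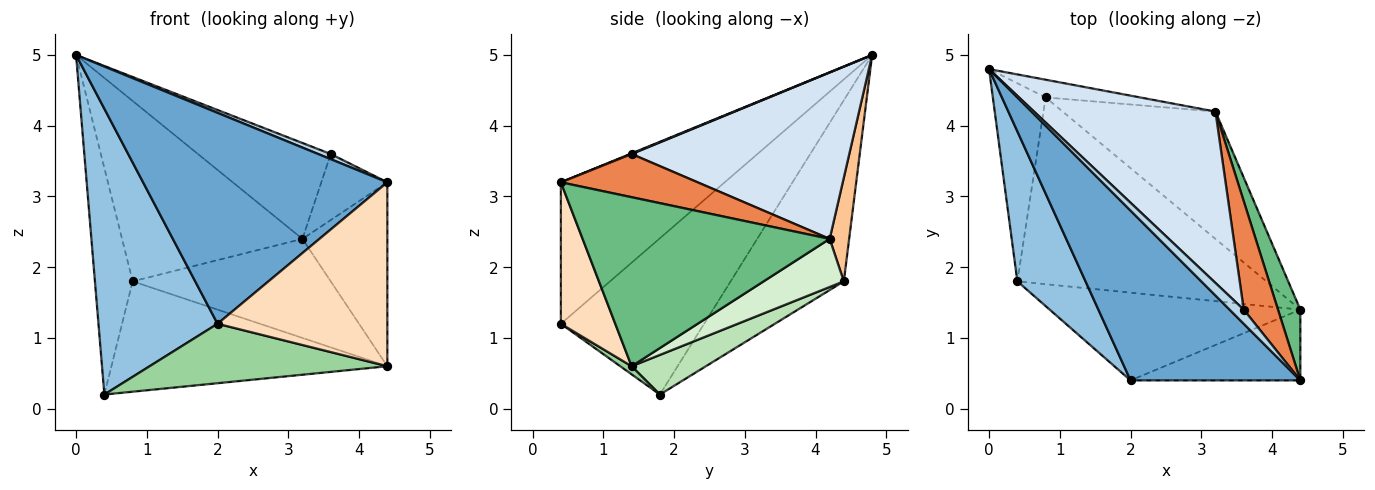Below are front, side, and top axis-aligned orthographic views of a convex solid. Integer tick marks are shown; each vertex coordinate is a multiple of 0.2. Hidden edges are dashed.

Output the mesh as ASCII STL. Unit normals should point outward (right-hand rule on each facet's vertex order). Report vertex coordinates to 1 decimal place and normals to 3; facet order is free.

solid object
 facet normal -0.463 -0.690 0.556
  outer loop
   vertex 2.0 0.4 1.2
   vertex 4.4 0.4 3.2
   vertex 0.0 4.8 5.0
  endloop
 endfacet
 facet normal -0.729 -0.606 0.318
  outer loop
   vertex 2.0 0.4 1.2
   vertex 0.0 4.8 5.0
   vertex 0.4 1.8 0.2
  endloop
 endfacet
 facet normal 0.043 -0.341 0.939
  outer loop
   vertex 3.6 1.4 3.6
   vertex 0.0 4.8 5.0
   vertex 4.4 0.4 3.2
  endloop
 endfacet
 facet normal 0.625 0.381 0.681
  outer loop
   vertex 3.6 1.4 3.6
   vertex 3.2 4.2 2.4
   vertex 0.0 4.8 5.0
  endloop
 endfacet
 facet normal 0.733 0.354 0.581
  outer loop
   vertex 3.6 1.4 3.6
   vertex 4.4 0.4 3.2
   vertex 3.2 4.2 2.4
  endloop
 endfacet
 facet normal -0.914 0.305 -0.267
  outer loop
   vertex 0.8 4.4 1.8
   vertex 0.4 1.8 0.2
   vertex 0.0 4.8 5.0
  endloop
 endfacet
 facet normal 0.107 0.990 -0.097
  outer loop
   vertex 0.8 4.4 1.8
   vertex 0.0 4.8 5.0
   vertex 3.2 4.2 2.4
  endloop
 endfacet
 facet normal 0.287 -0.894 -0.344
  outer loop
   vertex 4.4 1.4 0.6
   vertex 4.4 0.4 3.2
   vertex 2.0 0.4 1.2
  endloop
 endfacet
 facet normal 0.938 0.322 0.124
  outer loop
   vertex 4.4 1.4 0.6
   vertex 3.2 4.2 2.4
   vertex 4.4 0.4 3.2
  endloop
 endfacet
 facet normal 0.027 -0.561 -0.828
  outer loop
   vertex 4.4 1.4 0.6
   vertex 2.0 0.4 1.2
   vertex 0.4 1.8 0.2
  endloop
 endfacet
 facet normal 0.136 0.504 -0.853
  outer loop
   vertex 4.4 1.4 0.6
   vertex 0.4 1.8 0.2
   vertex 0.8 4.4 1.8
  endloop
 endfacet
 facet normal 0.241 0.596 -0.766
  outer loop
   vertex 4.4 1.4 0.6
   vertex 0.8 4.4 1.8
   vertex 3.2 4.2 2.4
  endloop
 endfacet
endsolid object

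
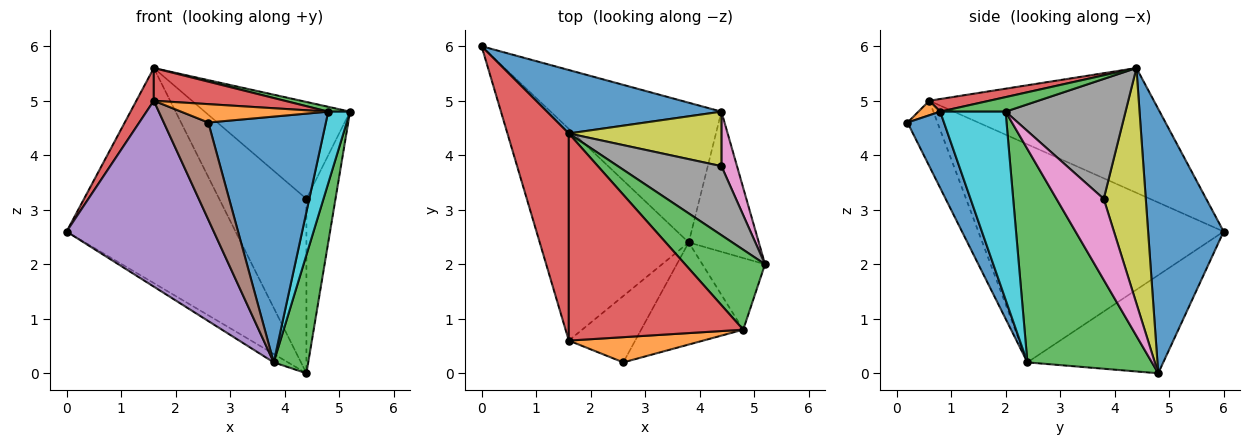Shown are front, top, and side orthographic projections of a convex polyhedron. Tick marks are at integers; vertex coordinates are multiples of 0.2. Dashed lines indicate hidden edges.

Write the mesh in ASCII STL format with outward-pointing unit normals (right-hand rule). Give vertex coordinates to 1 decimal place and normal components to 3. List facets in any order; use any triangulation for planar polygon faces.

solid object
 facet normal 0.394 0.882 0.260
  outer loop
   vertex 1.6 4.4 5.6
   vertex 4.4 4.8 0.0
   vertex 0.0 6.0 2.6
  endloop
 endfacet
 facet normal -0.497 0.052 -0.866
  outer loop
   vertex 3.8 2.4 0.2
   vertex 0.0 6.0 2.6
   vertex 4.4 4.8 0.0
  endloop
 endfacet
 facet normal 0.919 -0.255 -0.302
  outer loop
   vertex 3.8 2.4 0.2
   vertex 4.4 4.8 0.0
   vertex 5.2 2.0 4.8
  endloop
 endfacet
 facet normal -0.895 -0.070 0.440
  outer loop
   vertex 1.6 0.6 5.0
   vertex 1.6 4.4 5.6
   vertex 0.0 6.0 2.6
  endloop
 endfacet
 facet normal -0.740 -0.444 -0.506
  outer loop
   vertex 1.6 0.6 5.0
   vertex 0.0 6.0 2.6
   vertex 3.8 2.4 0.2
  endloop
 endfacet
 facet normal -0.486 -0.722 -0.493
  outer loop
   vertex 1.6 0.6 5.0
   vertex 3.8 2.4 0.2
   vertex 2.6 0.2 4.6
  endloop
 endfacet
 facet normal 0.840 0.517 0.162
  outer loop
   vertex 4.4 3.8 3.2
   vertex 5.2 2.0 4.8
   vertex 4.4 4.8 0.0
  endloop
 endfacet
 facet normal 0.558 0.676 0.482
  outer loop
   vertex 4.4 3.8 3.2
   vertex 1.6 4.4 5.6
   vertex 5.2 2.0 4.8
  endloop
 endfacet
 facet normal 0.418 0.867 0.271
  outer loop
   vertex 4.4 3.8 3.2
   vertex 4.4 4.8 0.0
   vertex 1.6 4.4 5.6
  endloop
 endfacet
 facet normal 0.905 -0.302 -0.302
  outer loop
   vertex 4.8 0.8 4.8
   vertex 3.8 2.4 0.2
   vertex 5.2 2.0 4.8
  endloop
 endfacet
 facet normal 0.276 -0.888 -0.369
  outer loop
   vertex 4.8 0.8 4.8
   vertex 2.6 0.2 4.6
   vertex 3.8 2.4 0.2
  endloop
 endfacet
 facet normal 0.087 -0.587 0.805
  outer loop
   vertex 4.8 0.8 4.8
   vertex 1.6 0.6 5.0
   vertex 2.6 0.2 4.6
  endloop
 endfacet
 facet normal 0.179 -0.060 0.982
  outer loop
   vertex 4.8 0.8 4.8
   vertex 5.2 2.0 4.8
   vertex 1.6 4.4 5.6
  endloop
 endfacet
 facet normal 0.071 -0.156 0.985
  outer loop
   vertex 4.8 0.8 4.8
   vertex 1.6 4.4 5.6
   vertex 1.6 0.6 5.0
  endloop
 endfacet
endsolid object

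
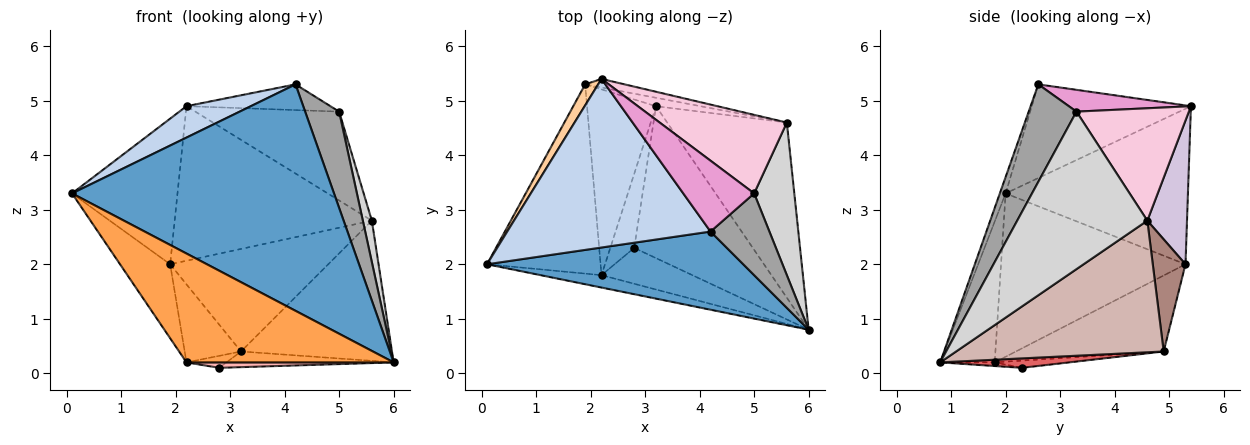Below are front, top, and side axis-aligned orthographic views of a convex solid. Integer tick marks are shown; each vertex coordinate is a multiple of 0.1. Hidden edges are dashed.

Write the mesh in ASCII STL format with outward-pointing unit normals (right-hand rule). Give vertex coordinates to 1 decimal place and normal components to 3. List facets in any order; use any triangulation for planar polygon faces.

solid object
 facet normal -0.021 -0.945 0.326
  outer loop
   vertex 4.2 2.6 5.3
   vertex 0.1 2.0 3.3
   vertex 6.0 0.8 0.2
  endloop
 endfacet
 facet normal -0.412 -0.167 0.896
  outer loop
   vertex 4.2 2.6 5.3
   vertex 2.2 5.4 4.9
   vertex 0.1 2.0 3.3
  endloop
 endfacet
 facet normal -0.253 -0.961 -0.109
  outer loop
   vertex 2.2 1.8 0.2
   vertex 6.0 0.8 0.2
   vertex 0.1 2.0 3.3
  endloop
 endfacet
 facet normal -0.863 0.499 0.072
  outer loop
   vertex 1.9 5.3 2.0
   vertex 0.1 2.0 3.3
   vertex 2.2 5.4 4.9
  endloop
 endfacet
 facet normal -0.801 0.218 -0.557
  outer loop
   vertex 1.9 5.3 2.0
   vertex 2.2 1.8 0.2
   vertex 0.1 2.0 3.3
  endloop
 endfacet
 facet normal -0.713 0.272 -0.647
  outer loop
   vertex 1.9 5.3 2.0
   vertex 3.2 4.9 0.4
   vertex 2.2 1.8 0.2
  endloop
 endfacet
 facet normal 0.079 0.102 -0.992
  outer loop
   vertex 2.8 2.3 0.1
   vertex 3.2 4.9 0.4
   vertex 6.0 0.8 0.2
  endloop
 endfacet
 facet normal -0.040 -0.150 -0.988
  outer loop
   vertex 2.8 2.3 0.1
   vertex 6.0 0.8 0.2
   vertex 2.2 1.8 0.2
  endloop
 endfacet
 facet normal -0.285 0.153 -0.946
  outer loop
   vertex 2.8 2.3 0.1
   vertex 2.2 1.8 0.2
   vertex 3.2 4.9 0.4
  endloop
 endfacet
 facet normal 0.197 0.979 -0.054
  outer loop
   vertex 5.6 4.6 2.8
   vertex 1.9 5.3 2.0
   vertex 2.2 5.4 4.9
  endloop
 endfacet
 facet normal 0.202 0.976 -0.080
  outer loop
   vertex 5.6 4.6 2.8
   vertex 3.2 4.9 0.4
   vertex 1.9 5.3 2.0
  endloop
 endfacet
 facet normal 0.652 0.474 -0.592
  outer loop
   vertex 5.6 4.6 2.8
   vertex 6.0 0.8 0.2
   vertex 3.2 4.9 0.4
  endloop
 endfacet
 facet normal 0.278 0.327 0.903
  outer loop
   vertex 5.0 3.3 4.8
   vertex 2.2 5.4 4.9
   vertex 4.2 2.6 5.3
  endloop
 endfacet
 facet normal 0.505 0.646 0.572
  outer loop
   vertex 5.0 3.3 4.8
   vertex 5.6 4.6 2.8
   vertex 2.2 5.4 4.9
  endloop
 endfacet
 facet normal 0.731 -0.520 0.442
  outer loop
   vertex 5.0 3.3 4.8
   vertex 4.2 2.6 5.3
   vertex 6.0 0.8 0.2
  endloop
 endfacet
 facet normal 0.967 -0.067 0.247
  outer loop
   vertex 5.0 3.3 4.8
   vertex 6.0 0.8 0.2
   vertex 5.6 4.6 2.8
  endloop
 endfacet
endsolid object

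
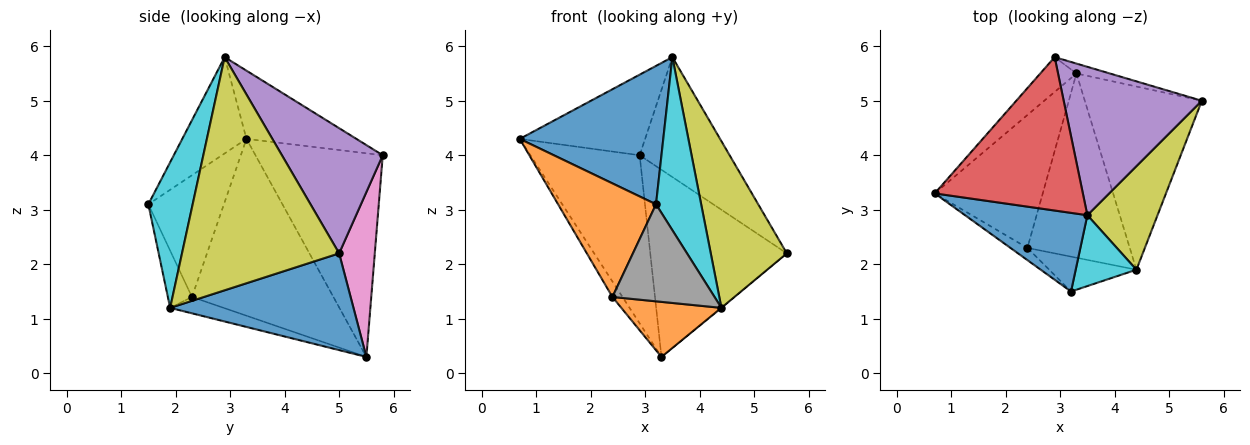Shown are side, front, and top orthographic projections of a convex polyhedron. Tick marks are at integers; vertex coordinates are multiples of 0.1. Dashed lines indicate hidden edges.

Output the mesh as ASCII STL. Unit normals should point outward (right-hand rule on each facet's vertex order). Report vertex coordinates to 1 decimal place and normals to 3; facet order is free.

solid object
 facet normal -0.362 -0.810 0.460
  outer loop
   vertex 3.5 2.9 5.8
   vertex 0.7 3.3 4.3
   vertex 3.2 1.5 3.1
  endloop
 endfacet
 facet normal -0.609 -0.789 -0.085
  outer loop
   vertex 2.4 2.3 1.4
   vertex 3.2 1.5 3.1
   vertex 0.7 3.3 4.3
  endloop
 endfacet
 facet normal -0.852 0.061 -0.520
  outer loop
   vertex 2.4 2.3 1.4
   vertex 0.7 3.3 4.3
   vertex 3.3 5.5 0.3
  endloop
 endfacet
 facet normal -0.378 0.431 0.820
  outer loop
   vertex 2.9 5.8 4.0
   vertex 0.7 3.3 4.3
   vertex 3.5 2.9 5.8
  endloop
 endfacet
 facet normal 0.576 0.514 0.636
  outer loop
   vertex 2.9 5.8 4.0
   vertex 3.5 2.9 5.8
   vertex 5.6 5.0 2.2
  endloop
 endfacet
 facet normal -0.752 0.646 -0.134
  outer loop
   vertex 2.9 5.8 4.0
   vertex 3.3 5.5 0.3
   vertex 0.7 3.3 4.3
  endloop
 endfacet
 facet normal 0.252 0.966 -0.051
  outer loop
   vertex 2.9 5.8 4.0
   vertex 5.6 5.0 2.2
   vertex 3.3 5.5 0.3
  endloop
 endfacet
 facet normal -0.217 -0.919 -0.330
  outer loop
   vertex 4.4 1.9 1.2
   vertex 3.2 1.5 3.1
   vertex 2.4 2.3 1.4
  endloop
 endfacet
 facet normal 0.869 -0.421 0.261
  outer loop
   vertex 4.4 1.9 1.2
   vertex 5.6 5.0 2.2
   vertex 3.5 2.9 5.8
  endloop
 endfacet
 facet normal 0.672 -0.685 0.280
  outer loop
   vertex 4.4 1.9 1.2
   vertex 3.5 2.9 5.8
   vertex 3.2 1.5 3.1
  endloop
 endfacet
 facet normal 0.637 0.002 -0.771
  outer loop
   vertex 4.4 1.9 1.2
   vertex 3.3 5.5 0.3
   vertex 5.6 5.0 2.2
  endloop
 endfacet
 facet normal -0.151 -0.283 -0.947
  outer loop
   vertex 4.4 1.9 1.2
   vertex 2.4 2.3 1.4
   vertex 3.3 5.5 0.3
  endloop
 endfacet
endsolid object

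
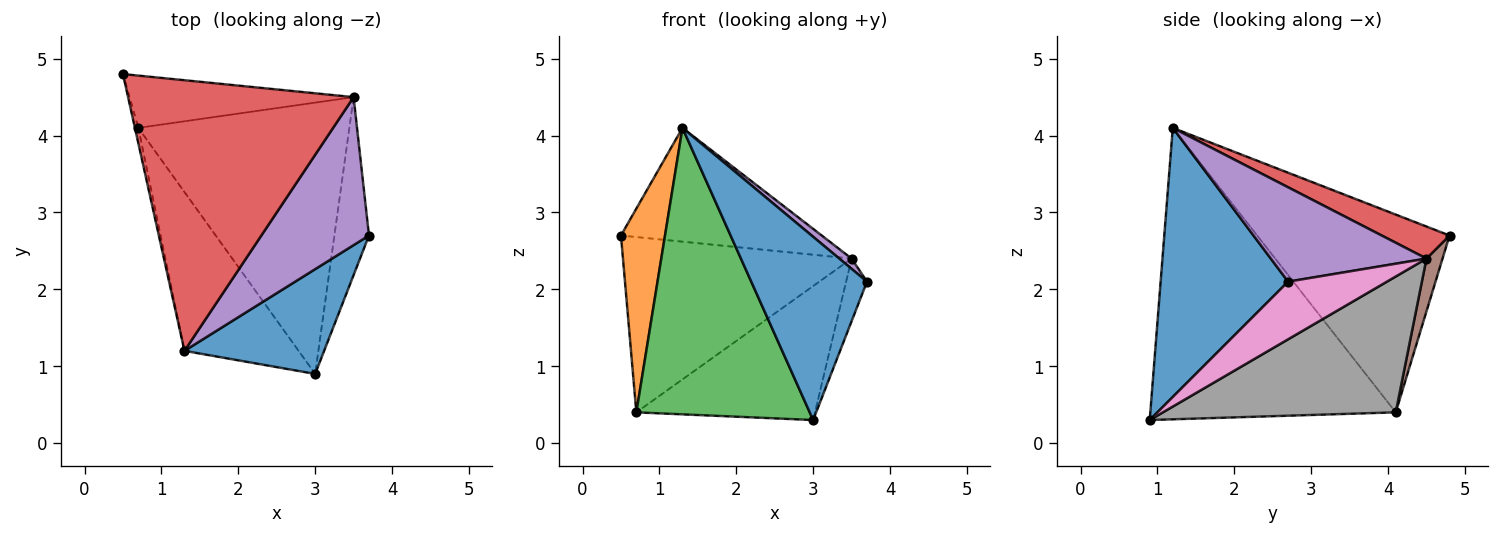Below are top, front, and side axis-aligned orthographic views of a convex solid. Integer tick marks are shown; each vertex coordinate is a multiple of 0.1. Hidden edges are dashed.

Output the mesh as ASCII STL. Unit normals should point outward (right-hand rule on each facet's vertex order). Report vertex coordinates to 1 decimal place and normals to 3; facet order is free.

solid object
 facet normal 0.691 -0.627 0.359
  outer loop
   vertex 3.0 0.9 0.3
   vertex 3.7 2.7 2.1
   vertex 1.3 1.2 4.1
  endloop
 endfacet
 facet normal -0.975 -0.223 -0.017
  outer loop
   vertex 0.7 4.1 0.4
   vertex 1.3 1.2 4.1
   vertex 0.5 4.8 2.7
  endloop
 endfacet
 facet normal -0.778 -0.550 -0.305
  outer loop
   vertex 0.7 4.1 0.4
   vertex 3.0 0.9 0.3
   vertex 1.3 1.2 4.1
  endloop
 endfacet
 facet normal 0.130 0.384 0.914
  outer loop
   vertex 3.5 4.5 2.4
   vertex 0.5 4.8 2.7
   vertex 1.3 1.2 4.1
  endloop
 endfacet
 facet normal 0.658 -0.052 0.751
  outer loop
   vertex 3.5 4.5 2.4
   vertex 1.3 1.2 4.1
   vertex 3.7 2.7 2.1
  endloop
 endfacet
 facet normal 0.067 0.956 -0.285
  outer loop
   vertex 3.5 4.5 2.4
   vertex 0.7 4.1 0.4
   vertex 0.5 4.8 2.7
  endloop
 endfacet
 facet normal 0.844 0.178 -0.506
  outer loop
   vertex 3.5 4.5 2.4
   vertex 3.7 2.7 2.1
   vertex 3.0 0.9 0.3
  endloop
 endfacet
 facet normal 0.500 0.384 -0.777
  outer loop
   vertex 3.5 4.5 2.4
   vertex 3.0 0.9 0.3
   vertex 0.7 4.1 0.4
  endloop
 endfacet
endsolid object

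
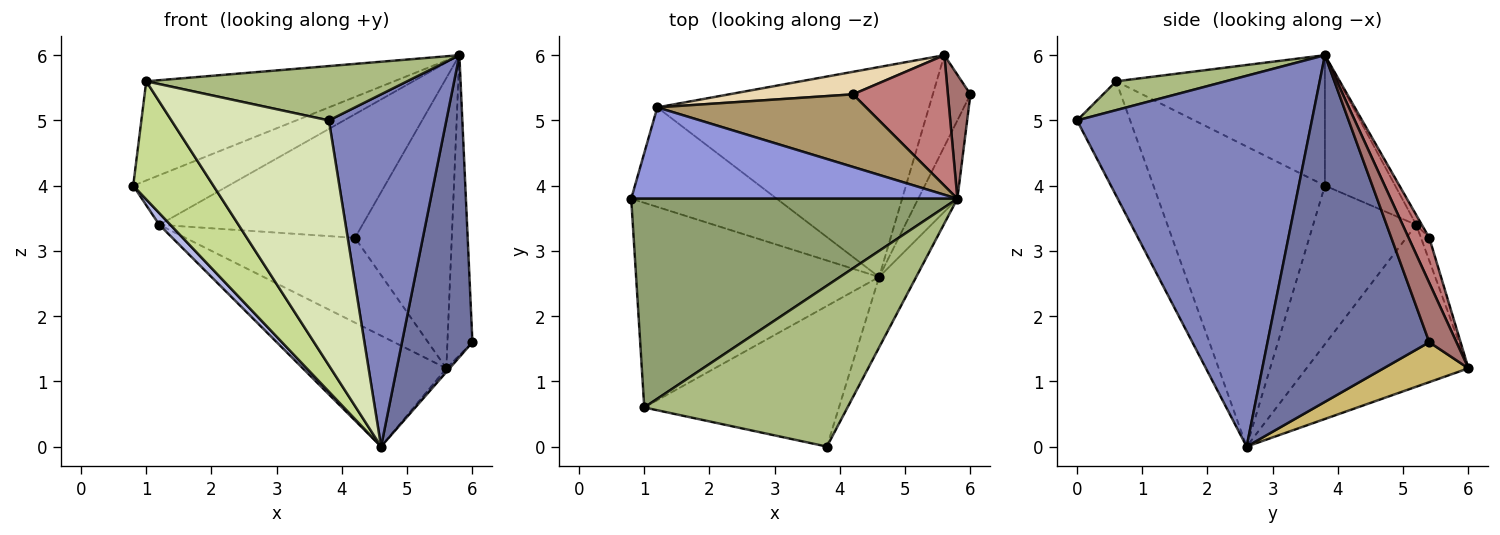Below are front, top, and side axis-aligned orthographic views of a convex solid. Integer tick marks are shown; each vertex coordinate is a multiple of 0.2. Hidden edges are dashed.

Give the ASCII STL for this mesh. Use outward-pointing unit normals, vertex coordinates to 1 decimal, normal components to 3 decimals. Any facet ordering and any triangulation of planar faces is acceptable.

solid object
 facet normal 0.912 -0.397 -0.103
  outer loop
   vertex 4.6 2.6 0.0
   vertex 6.0 5.4 1.6
   vertex 5.8 3.8 6.0
  endloop
 endfacet
 facet normal 0.891 -0.445 -0.089
  outer loop
   vertex 4.6 2.6 0.0
   vertex 5.8 3.8 6.0
   vertex 3.8 0.0 5.0
  endloop
 endfacet
 facet normal -0.332 0.450 0.829
  outer loop
   vertex 1.2 5.2 3.4
   vertex 0.8 3.8 4.0
   vertex 5.8 3.8 6.0
  endloop
 endfacet
 facet normal -0.734 -0.079 -0.674
  outer loop
   vertex 1.2 5.2 3.4
   vertex 4.6 2.6 0.0
   vertex 0.8 3.8 4.0
  endloop
 endfacet
 facet normal -0.340 0.404 0.850
  outer loop
   vertex 1.0 0.6 5.6
   vertex 5.8 3.8 6.0
   vertex 0.8 3.8 4.0
  endloop
 endfacet
 facet normal 0.133 -0.317 0.939
  outer loop
   vertex 1.0 0.6 5.6
   vertex 3.8 0.0 5.0
   vertex 5.8 3.8 6.0
  endloop
 endfacet
 facet normal -0.730 -0.341 -0.592
  outer loop
   vertex 1.0 0.6 5.6
   vertex 0.8 3.8 4.0
   vertex 4.6 2.6 0.0
  endloop
 endfacet
 facet normal -0.281 -0.832 -0.478
  outer loop
   vertex 1.0 0.6 5.6
   vertex 4.6 2.6 0.0
   vertex 3.8 0.0 5.0
  endloop
 endfacet
 facet normal -0.024 0.862 0.506
  outer loop
   vertex 4.2 5.4 3.2
   vertex 1.2 5.2 3.4
   vertex 5.8 3.8 6.0
  endloop
 endfacet
 facet normal 0.728 0.028 -0.686
  outer loop
   vertex 5.6 6.0 1.2
   vertex 6.0 5.4 1.6
   vertex 4.6 2.6 0.0
  endloop
 endfacet
 facet normal -0.466 0.413 -0.782
  outer loop
   vertex 5.6 6.0 1.2
   vertex 4.6 2.6 0.0
   vertex 1.2 5.2 3.4
  endloop
 endfacet
 facet normal -0.047 0.965 0.257
  outer loop
   vertex 5.6 6.0 1.2
   vertex 1.2 5.2 3.4
   vertex 4.2 5.4 3.2
  endloop
 endfacet
 facet normal 0.709 0.652 0.269
  outer loop
   vertex 5.6 6.0 1.2
   vertex 5.8 3.8 6.0
   vertex 6.0 5.4 1.6
  endloop
 endfacet
 facet normal 0.191 0.895 0.402
  outer loop
   vertex 5.6 6.0 1.2
   vertex 4.2 5.4 3.2
   vertex 5.8 3.8 6.0
  endloop
 endfacet
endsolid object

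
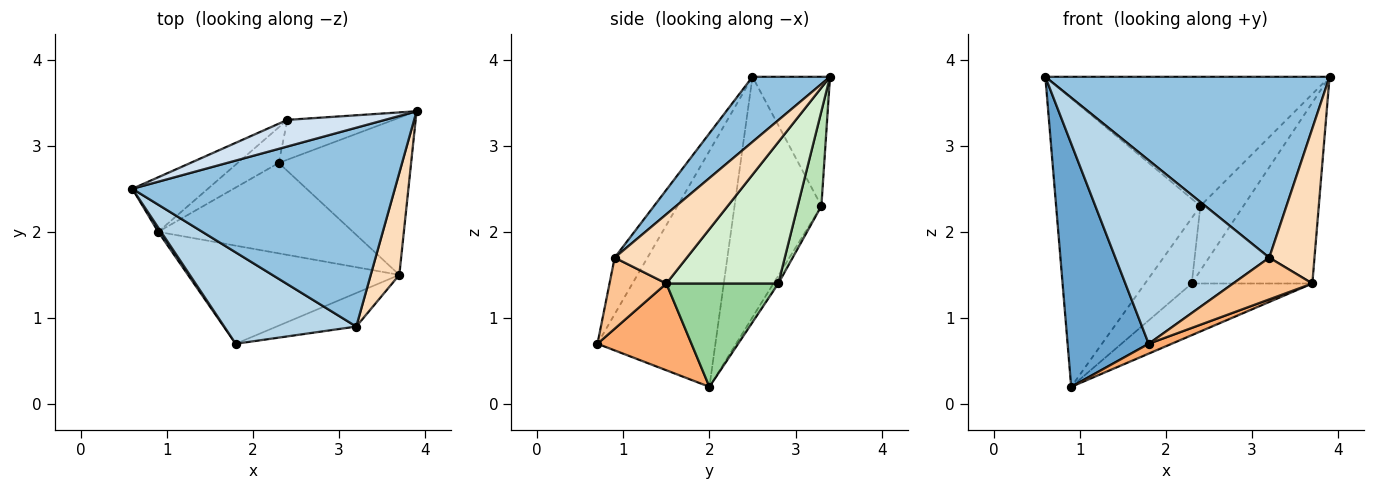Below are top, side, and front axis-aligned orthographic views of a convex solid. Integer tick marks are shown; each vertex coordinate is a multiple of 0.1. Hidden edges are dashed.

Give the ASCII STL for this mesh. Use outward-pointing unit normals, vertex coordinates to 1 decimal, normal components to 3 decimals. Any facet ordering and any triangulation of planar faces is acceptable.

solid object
 facet normal -0.824 -0.567 0.010
  outer loop
   vertex 0.9 2.0 0.2
   vertex 1.8 0.7 0.7
   vertex 0.6 2.5 3.8
  endloop
 endfacet
 facet normal 0.180 -0.662 0.728
  outer loop
   vertex 3.2 0.9 1.7
   vertex 3.9 3.4 3.8
   vertex 0.6 2.5 3.8
  endloop
 endfacet
 facet normal -0.187 -0.879 0.438
  outer loop
   vertex 3.2 0.9 1.7
   vertex 0.6 2.5 3.8
   vertex 1.8 0.7 0.7
  endloop
 endfacet
 facet normal -0.258 0.946 0.195
  outer loop
   vertex 2.4 3.3 2.3
   vertex 0.6 2.5 3.8
   vertex 3.9 3.4 3.8
  endloop
 endfacet
 facet normal -0.509 0.846 -0.160
  outer loop
   vertex 2.4 3.3 2.3
   vertex 0.9 2.0 0.2
   vertex 0.6 2.5 3.8
  endloop
 endfacet
 facet normal 0.378 -0.092 -0.921
  outer loop
   vertex 3.7 1.5 1.4
   vertex 1.8 0.7 0.7
   vertex 0.9 2.0 0.2
  endloop
 endfacet
 facet normal 0.488 -0.680 -0.547
  outer loop
   vertex 3.7 1.5 1.4
   vertex 3.2 0.9 1.7
   vertex 1.8 0.7 0.7
  endloop
 endfacet
 facet normal 0.800 -0.501 0.330
  outer loop
   vertex 3.7 1.5 1.4
   vertex 3.9 3.4 3.8
   vertex 3.2 0.9 1.7
  endloop
 endfacet
 facet normal -0.092 0.875 -0.476
  outer loop
   vertex 2.3 2.8 1.4
   vertex 0.9 2.0 0.2
   vertex 2.4 3.3 2.3
  endloop
 endfacet
 facet normal 0.418 0.451 -0.789
  outer loop
   vertex 2.3 2.8 1.4
   vertex 3.7 1.5 1.4
   vertex 0.9 2.0 0.2
  endloop
 endfacet
 facet normal 0.424 0.771 -0.475
  outer loop
   vertex 2.3 2.8 1.4
   vertex 2.4 3.3 2.3
   vertex 3.9 3.4 3.8
  endloop
 endfacet
 facet normal 0.574 0.618 -0.537
  outer loop
   vertex 2.3 2.8 1.4
   vertex 3.9 3.4 3.8
   vertex 3.7 1.5 1.4
  endloop
 endfacet
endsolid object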